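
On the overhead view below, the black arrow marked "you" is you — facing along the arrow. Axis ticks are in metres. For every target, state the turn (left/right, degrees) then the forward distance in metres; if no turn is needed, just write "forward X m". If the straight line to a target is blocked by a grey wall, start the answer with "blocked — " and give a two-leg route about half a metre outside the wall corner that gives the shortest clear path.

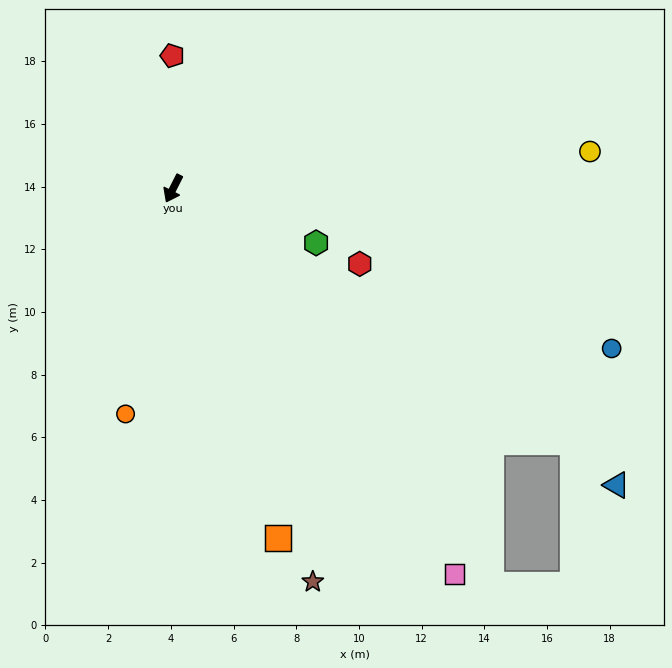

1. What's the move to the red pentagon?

turn right 153°, forward 4.2 m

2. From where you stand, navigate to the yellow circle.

turn left 122°, forward 13.4 m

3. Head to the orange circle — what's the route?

turn left 15°, forward 7.4 m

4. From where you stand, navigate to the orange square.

turn left 44°, forward 11.7 m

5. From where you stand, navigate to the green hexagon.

turn left 96°, forward 4.9 m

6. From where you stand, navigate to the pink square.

turn left 63°, forward 15.2 m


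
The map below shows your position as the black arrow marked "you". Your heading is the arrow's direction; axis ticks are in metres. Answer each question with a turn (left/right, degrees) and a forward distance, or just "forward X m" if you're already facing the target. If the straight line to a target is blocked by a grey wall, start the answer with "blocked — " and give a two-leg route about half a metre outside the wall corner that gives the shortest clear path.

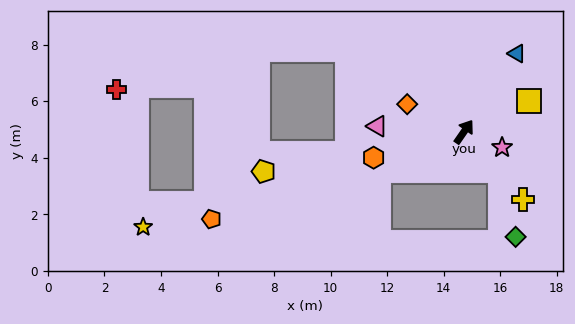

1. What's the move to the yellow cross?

turn right 104°, forward 3.2 m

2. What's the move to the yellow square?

turn right 30°, forward 2.5 m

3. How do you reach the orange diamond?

turn left 99°, forward 2.2 m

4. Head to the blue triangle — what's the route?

forward 3.3 m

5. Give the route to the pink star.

turn right 78°, forward 1.5 m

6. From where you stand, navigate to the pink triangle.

turn left 121°, forward 3.1 m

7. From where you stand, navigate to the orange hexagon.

turn left 141°, forward 3.3 m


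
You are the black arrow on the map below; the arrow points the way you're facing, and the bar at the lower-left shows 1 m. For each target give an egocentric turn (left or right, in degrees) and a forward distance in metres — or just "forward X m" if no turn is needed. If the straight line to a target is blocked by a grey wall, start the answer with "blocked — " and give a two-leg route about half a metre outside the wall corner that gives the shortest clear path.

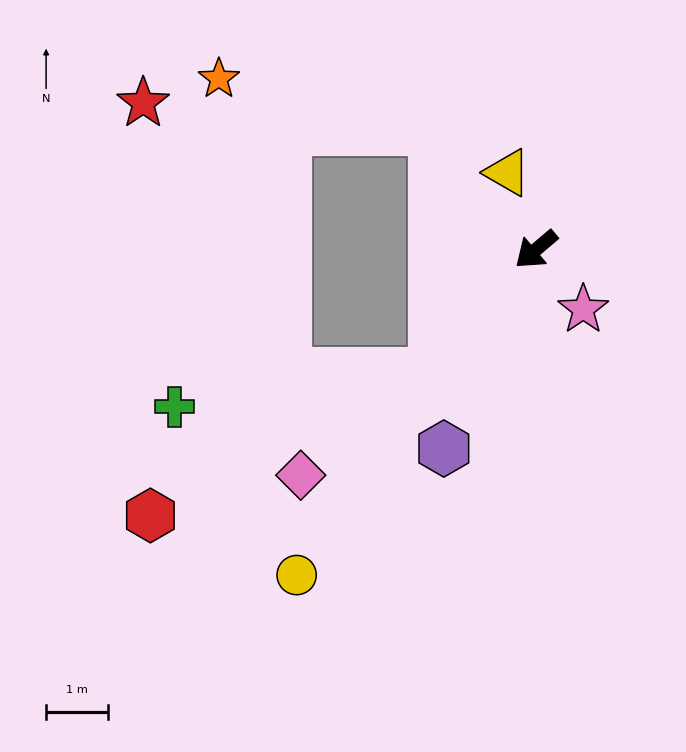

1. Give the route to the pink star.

turn left 88°, forward 1.2 m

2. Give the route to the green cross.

blocked — turn left 10°, forward 2.6 m, then turn right 43°, forward 4.2 m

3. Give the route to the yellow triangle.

turn right 110°, forward 1.3 m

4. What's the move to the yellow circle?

turn left 13°, forward 6.5 m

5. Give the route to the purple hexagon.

turn left 25°, forward 3.6 m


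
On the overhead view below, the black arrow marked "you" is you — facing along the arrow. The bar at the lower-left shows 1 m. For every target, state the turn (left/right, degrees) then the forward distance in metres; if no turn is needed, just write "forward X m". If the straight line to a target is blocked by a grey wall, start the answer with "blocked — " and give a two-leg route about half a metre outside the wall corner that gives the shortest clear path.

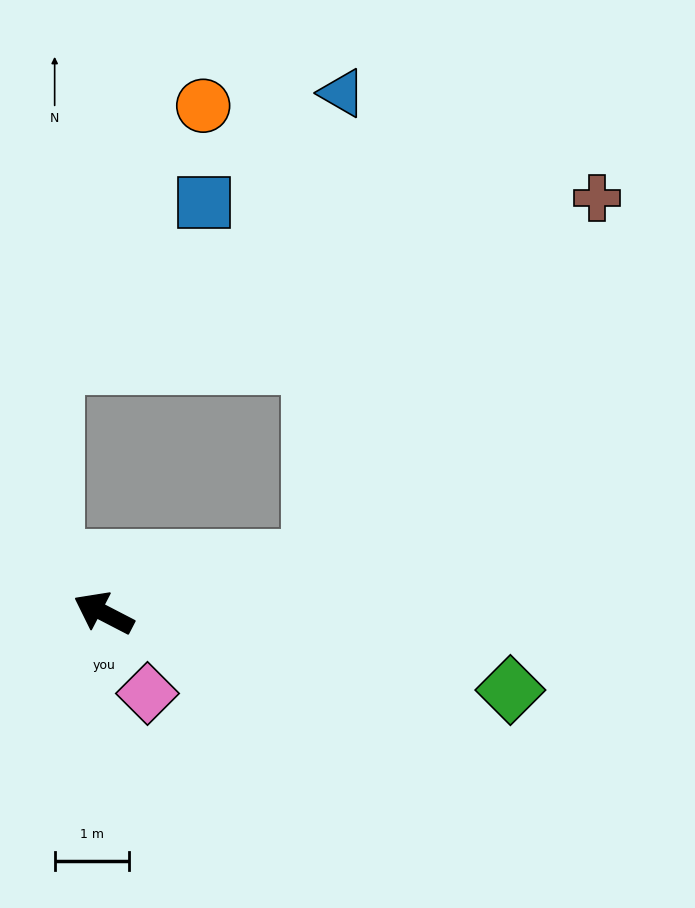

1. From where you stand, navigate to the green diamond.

turn right 163°, forward 5.6 m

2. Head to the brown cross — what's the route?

blocked — turn right 139°, forward 2.9 m, then turn left 38°, forward 6.2 m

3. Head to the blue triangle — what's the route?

blocked — turn right 139°, forward 2.9 m, then turn left 73°, forward 6.3 m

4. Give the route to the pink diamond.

turn left 146°, forward 1.2 m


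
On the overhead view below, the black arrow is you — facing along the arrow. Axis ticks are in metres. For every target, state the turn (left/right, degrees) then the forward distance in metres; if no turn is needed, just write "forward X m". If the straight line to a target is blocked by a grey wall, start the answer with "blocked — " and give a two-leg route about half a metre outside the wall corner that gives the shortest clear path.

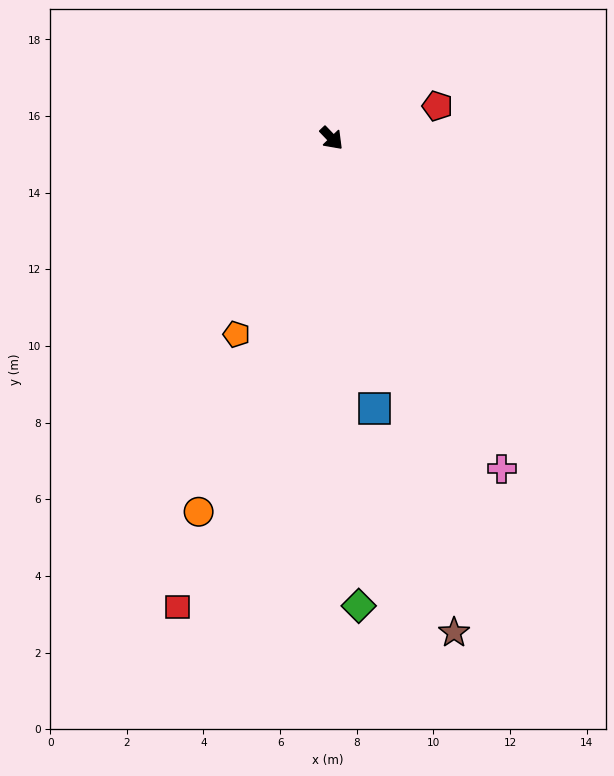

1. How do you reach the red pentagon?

turn left 63°, forward 2.9 m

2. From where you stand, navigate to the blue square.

turn right 35°, forward 7.1 m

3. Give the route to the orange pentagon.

turn right 70°, forward 5.7 m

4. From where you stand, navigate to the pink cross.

turn right 17°, forward 9.7 m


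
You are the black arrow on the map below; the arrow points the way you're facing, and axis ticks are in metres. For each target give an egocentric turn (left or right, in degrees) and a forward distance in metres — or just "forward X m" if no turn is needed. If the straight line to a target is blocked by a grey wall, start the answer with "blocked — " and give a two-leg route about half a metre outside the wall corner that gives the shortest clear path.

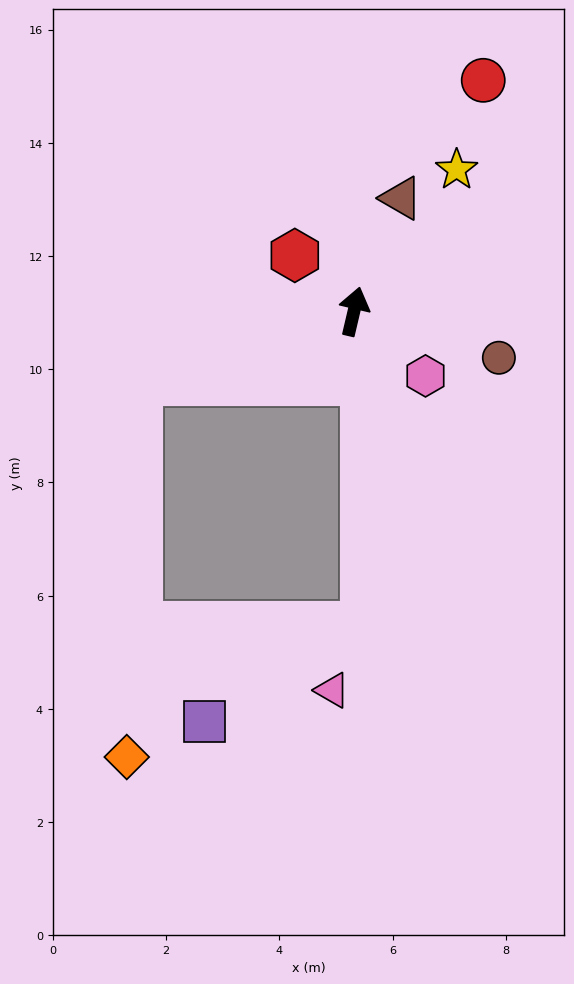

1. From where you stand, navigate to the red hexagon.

turn left 60°, forward 1.4 m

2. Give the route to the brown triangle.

turn right 9°, forward 2.2 m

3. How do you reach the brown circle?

turn right 95°, forward 2.7 m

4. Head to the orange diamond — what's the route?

blocked — turn left 121°, forward 4.0 m, then turn left 70°, forward 6.6 m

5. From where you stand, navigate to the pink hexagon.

turn right 119°, forward 1.7 m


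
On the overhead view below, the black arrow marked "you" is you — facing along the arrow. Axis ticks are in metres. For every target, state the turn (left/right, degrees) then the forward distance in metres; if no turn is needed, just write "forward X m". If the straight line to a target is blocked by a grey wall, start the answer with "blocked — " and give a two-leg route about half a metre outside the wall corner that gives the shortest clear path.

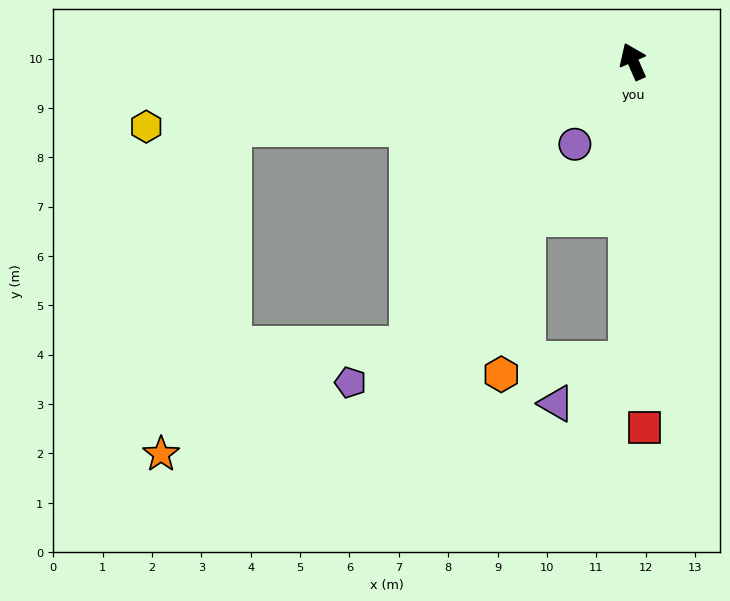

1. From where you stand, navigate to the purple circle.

turn left 121°, forward 2.1 m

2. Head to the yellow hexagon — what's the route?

turn left 74°, forward 9.9 m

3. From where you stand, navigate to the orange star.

blocked — turn left 75°, forward 8.3 m, then turn left 69°, forward 6.8 m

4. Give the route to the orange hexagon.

blocked — turn left 156°, forward 6.1 m, then turn right 84°, forward 2.6 m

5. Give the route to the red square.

turn left 158°, forward 7.4 m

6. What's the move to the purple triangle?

blocked — turn left 156°, forward 6.1 m, then turn right 61°, forward 1.7 m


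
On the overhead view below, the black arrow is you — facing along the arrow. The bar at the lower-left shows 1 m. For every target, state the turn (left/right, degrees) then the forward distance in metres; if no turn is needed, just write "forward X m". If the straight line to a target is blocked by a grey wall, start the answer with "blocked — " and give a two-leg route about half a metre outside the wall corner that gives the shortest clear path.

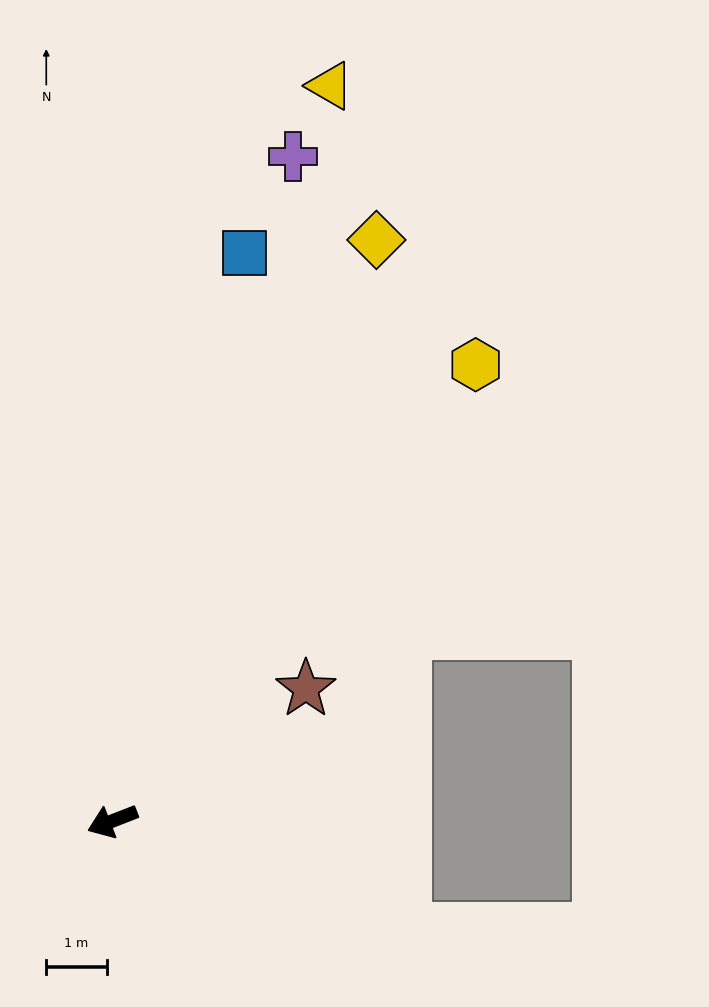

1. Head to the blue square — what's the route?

turn right 124°, forward 9.7 m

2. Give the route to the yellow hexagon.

turn right 150°, forward 9.7 m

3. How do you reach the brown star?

turn right 167°, forward 3.9 m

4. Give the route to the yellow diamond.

turn right 136°, forward 10.6 m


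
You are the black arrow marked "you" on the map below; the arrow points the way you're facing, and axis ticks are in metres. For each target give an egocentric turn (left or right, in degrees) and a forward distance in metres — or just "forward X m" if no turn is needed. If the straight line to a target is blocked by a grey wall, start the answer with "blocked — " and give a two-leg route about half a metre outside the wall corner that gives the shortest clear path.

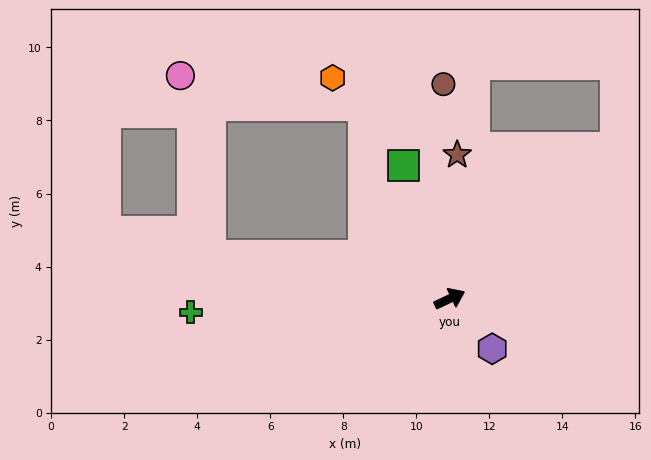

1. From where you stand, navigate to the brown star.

turn left 62°, forward 3.9 m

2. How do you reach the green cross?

turn left 158°, forward 7.1 m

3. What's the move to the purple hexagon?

turn right 75°, forward 1.8 m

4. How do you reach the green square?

turn left 84°, forward 3.9 m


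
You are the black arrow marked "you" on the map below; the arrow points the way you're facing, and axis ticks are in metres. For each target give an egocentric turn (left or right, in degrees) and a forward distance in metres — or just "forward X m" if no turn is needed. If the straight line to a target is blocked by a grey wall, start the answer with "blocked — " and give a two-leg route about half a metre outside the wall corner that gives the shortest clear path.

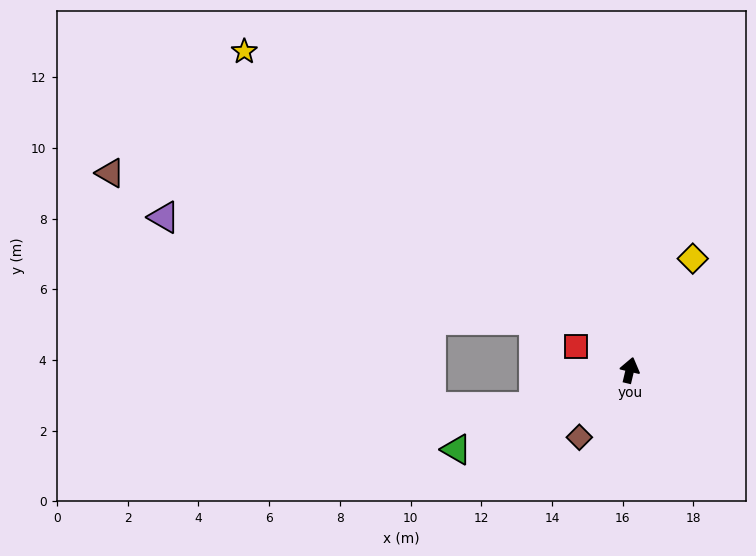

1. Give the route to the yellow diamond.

turn right 16°, forward 3.6 m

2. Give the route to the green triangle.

turn left 128°, forward 5.4 m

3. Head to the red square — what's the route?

turn left 79°, forward 1.7 m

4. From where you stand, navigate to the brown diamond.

turn left 156°, forward 2.4 m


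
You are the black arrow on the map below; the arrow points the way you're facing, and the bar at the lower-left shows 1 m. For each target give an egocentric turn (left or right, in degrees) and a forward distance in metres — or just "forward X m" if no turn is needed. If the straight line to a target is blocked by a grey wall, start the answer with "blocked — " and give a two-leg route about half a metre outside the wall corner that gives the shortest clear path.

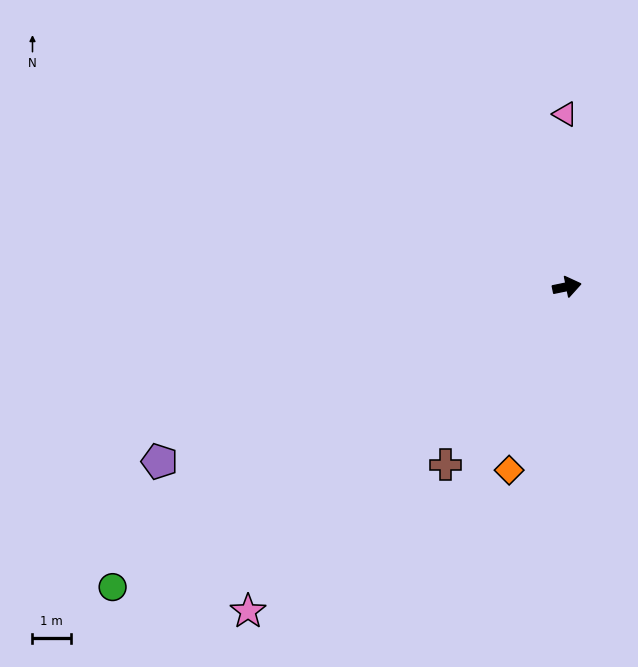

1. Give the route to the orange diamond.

turn right 119°, forward 5.0 m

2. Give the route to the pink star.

turn right 146°, forward 11.8 m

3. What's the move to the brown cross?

turn right 136°, forward 5.6 m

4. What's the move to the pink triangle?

turn left 79°, forward 4.5 m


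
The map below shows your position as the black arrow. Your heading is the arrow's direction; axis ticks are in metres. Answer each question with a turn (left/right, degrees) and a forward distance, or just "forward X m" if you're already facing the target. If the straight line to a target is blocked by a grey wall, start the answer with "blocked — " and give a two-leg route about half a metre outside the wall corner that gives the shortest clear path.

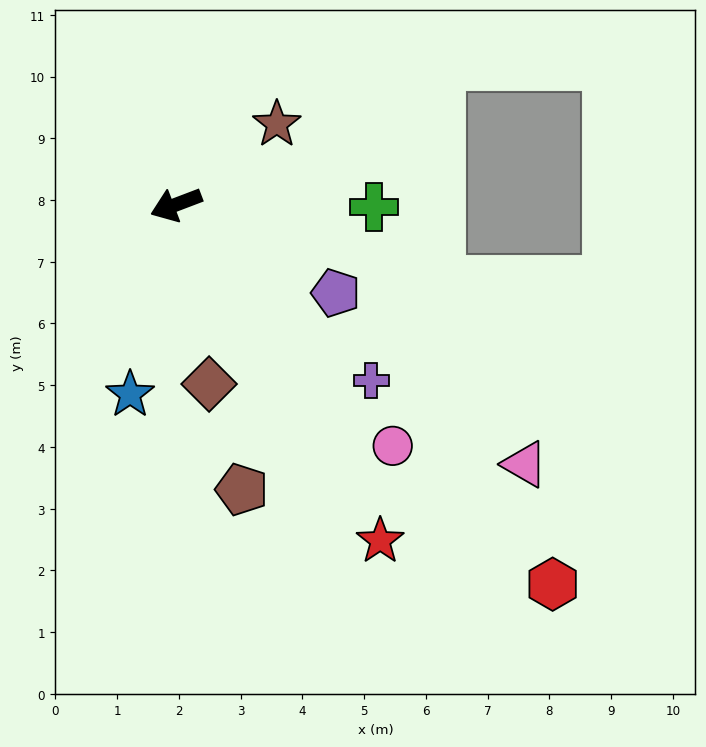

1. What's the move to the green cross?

turn left 158°, forward 3.2 m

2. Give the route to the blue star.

turn left 56°, forward 3.2 m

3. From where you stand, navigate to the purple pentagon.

turn left 130°, forward 3.0 m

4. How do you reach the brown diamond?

turn left 80°, forward 3.0 m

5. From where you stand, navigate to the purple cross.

turn left 117°, forward 4.3 m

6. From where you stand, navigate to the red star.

turn left 100°, forward 6.4 m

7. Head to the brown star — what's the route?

turn right 162°, forward 2.1 m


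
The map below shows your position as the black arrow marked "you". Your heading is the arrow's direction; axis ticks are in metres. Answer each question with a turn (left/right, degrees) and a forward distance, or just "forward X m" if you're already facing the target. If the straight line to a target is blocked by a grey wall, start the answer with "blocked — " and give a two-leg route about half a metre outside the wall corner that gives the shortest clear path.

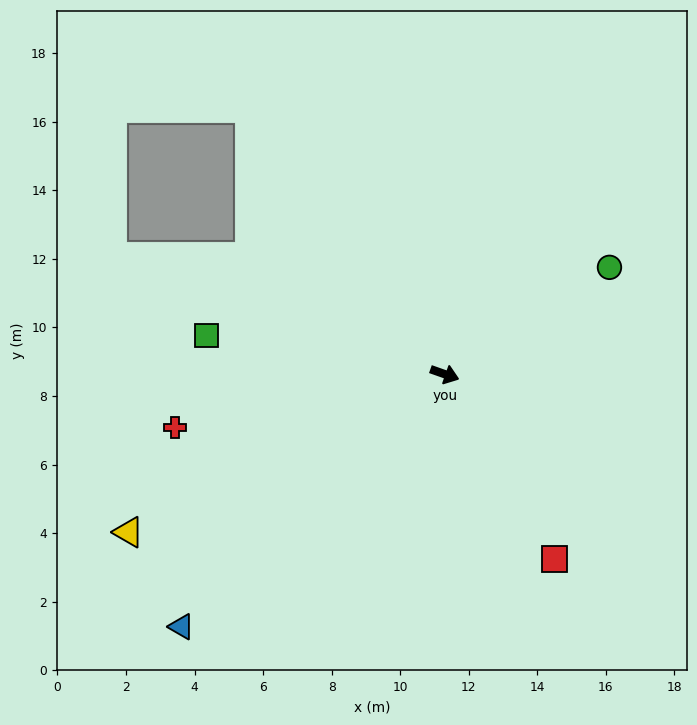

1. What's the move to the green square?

turn right 170°, forward 7.0 m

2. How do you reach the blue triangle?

turn right 117°, forward 10.6 m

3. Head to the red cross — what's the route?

turn right 149°, forward 8.0 m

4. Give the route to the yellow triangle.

turn right 134°, forward 10.3 m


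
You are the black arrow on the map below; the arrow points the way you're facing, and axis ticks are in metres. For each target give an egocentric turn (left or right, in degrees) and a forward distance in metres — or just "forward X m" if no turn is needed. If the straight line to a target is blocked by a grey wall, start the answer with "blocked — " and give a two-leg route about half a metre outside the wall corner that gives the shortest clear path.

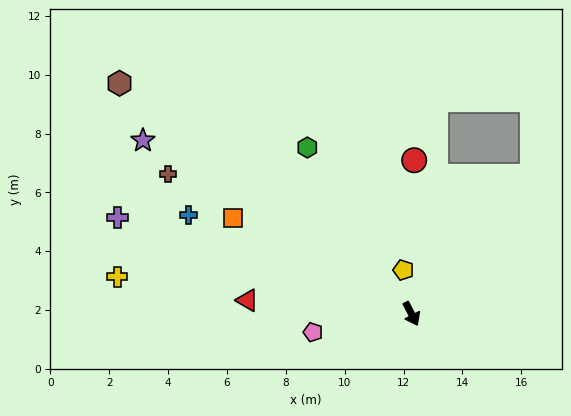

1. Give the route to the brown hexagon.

turn right 156°, forward 12.6 m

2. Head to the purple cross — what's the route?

turn right 136°, forward 10.5 m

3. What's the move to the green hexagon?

turn right 175°, forward 6.7 m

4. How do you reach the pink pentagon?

turn right 107°, forward 3.4 m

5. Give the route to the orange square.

turn right 146°, forward 6.9 m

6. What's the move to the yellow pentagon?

turn left 163°, forward 1.5 m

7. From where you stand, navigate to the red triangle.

turn right 122°, forward 5.6 m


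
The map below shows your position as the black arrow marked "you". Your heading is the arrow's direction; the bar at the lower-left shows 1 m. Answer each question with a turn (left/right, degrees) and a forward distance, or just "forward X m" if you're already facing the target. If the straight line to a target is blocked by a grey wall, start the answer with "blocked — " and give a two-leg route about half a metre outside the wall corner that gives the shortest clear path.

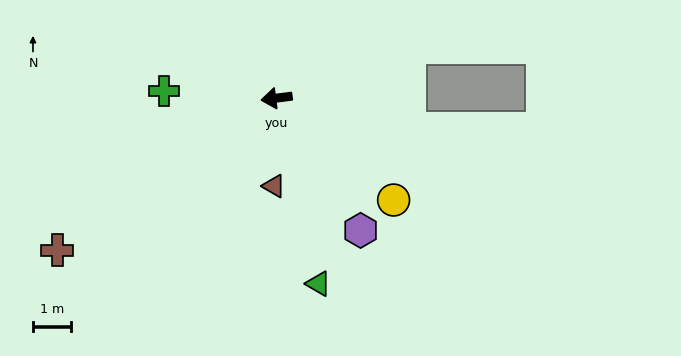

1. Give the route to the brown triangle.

turn left 81°, forward 2.3 m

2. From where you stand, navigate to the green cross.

turn right 11°, forward 3.0 m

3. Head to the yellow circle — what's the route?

turn left 132°, forward 4.1 m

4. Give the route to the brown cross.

turn left 28°, forward 7.0 m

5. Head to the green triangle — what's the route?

turn left 95°, forward 5.0 m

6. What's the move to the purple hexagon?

turn left 115°, forward 4.1 m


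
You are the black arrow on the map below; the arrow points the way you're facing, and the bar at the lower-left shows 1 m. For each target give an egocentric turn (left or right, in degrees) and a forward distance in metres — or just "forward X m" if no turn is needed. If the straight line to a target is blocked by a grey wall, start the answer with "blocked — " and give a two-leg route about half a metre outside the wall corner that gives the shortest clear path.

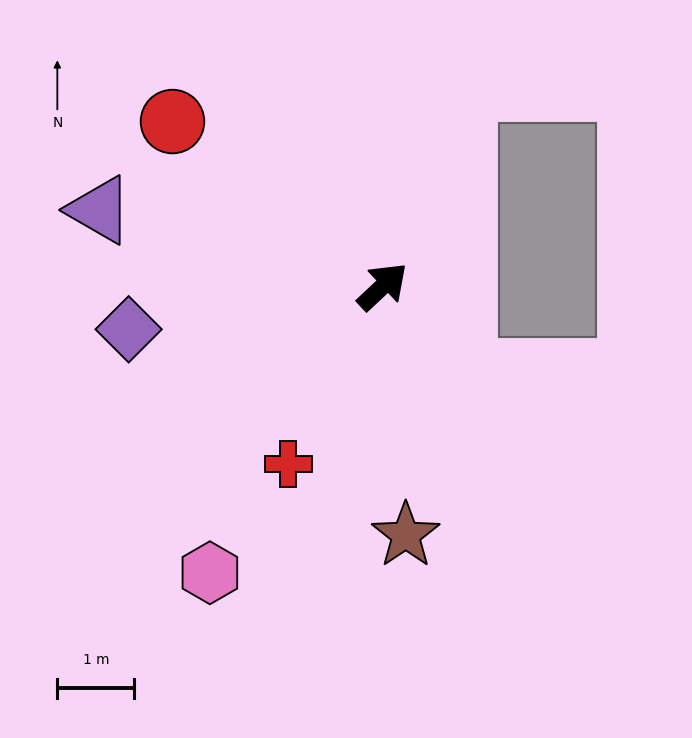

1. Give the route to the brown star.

turn right 128°, forward 3.2 m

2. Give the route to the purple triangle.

turn left 122°, forward 3.8 m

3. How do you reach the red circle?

turn left 99°, forward 3.5 m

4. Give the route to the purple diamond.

turn left 146°, forward 3.3 m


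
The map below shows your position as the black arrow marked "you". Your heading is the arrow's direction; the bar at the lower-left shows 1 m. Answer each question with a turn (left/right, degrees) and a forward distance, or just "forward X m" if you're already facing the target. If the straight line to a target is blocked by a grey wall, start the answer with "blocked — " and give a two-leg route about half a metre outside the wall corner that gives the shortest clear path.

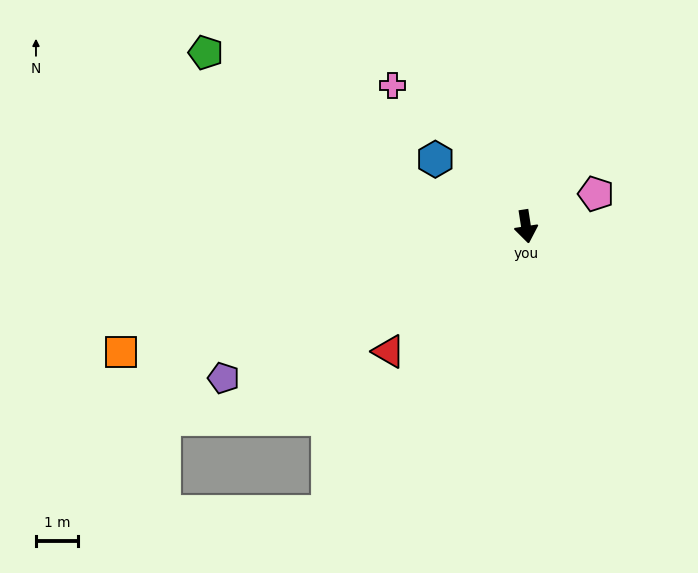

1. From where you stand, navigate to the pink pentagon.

turn left 106°, forward 1.9 m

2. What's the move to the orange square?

turn right 82°, forward 10.2 m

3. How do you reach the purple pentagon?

turn right 72°, forward 8.1 m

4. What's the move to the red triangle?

turn right 56°, forward 4.5 m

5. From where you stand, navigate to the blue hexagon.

turn right 135°, forward 2.7 m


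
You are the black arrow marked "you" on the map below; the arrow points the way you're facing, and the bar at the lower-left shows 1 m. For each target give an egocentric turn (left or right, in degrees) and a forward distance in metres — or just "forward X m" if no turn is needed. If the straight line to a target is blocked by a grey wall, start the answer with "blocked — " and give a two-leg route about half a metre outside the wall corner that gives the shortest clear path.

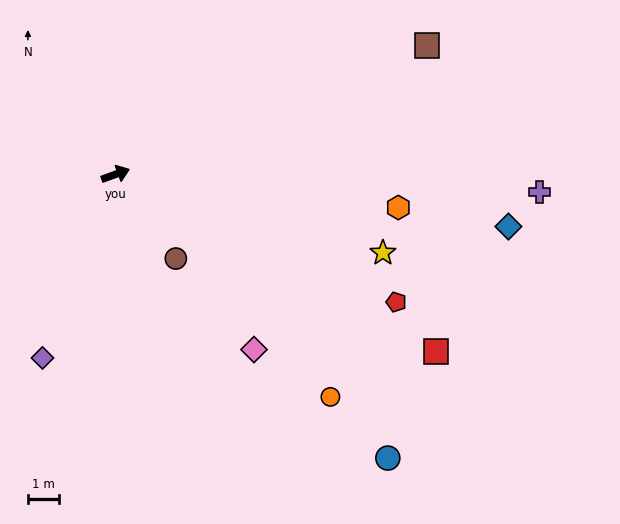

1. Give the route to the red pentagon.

turn right 44°, forward 10.0 m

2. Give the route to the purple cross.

turn right 22°, forward 13.8 m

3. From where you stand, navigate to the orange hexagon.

turn right 27°, forward 9.3 m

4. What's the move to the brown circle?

turn right 74°, forward 3.4 m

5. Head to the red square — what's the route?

turn right 49°, forward 11.9 m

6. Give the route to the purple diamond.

turn right 132°, forward 6.4 m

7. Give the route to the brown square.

turn left 3°, forward 11.0 m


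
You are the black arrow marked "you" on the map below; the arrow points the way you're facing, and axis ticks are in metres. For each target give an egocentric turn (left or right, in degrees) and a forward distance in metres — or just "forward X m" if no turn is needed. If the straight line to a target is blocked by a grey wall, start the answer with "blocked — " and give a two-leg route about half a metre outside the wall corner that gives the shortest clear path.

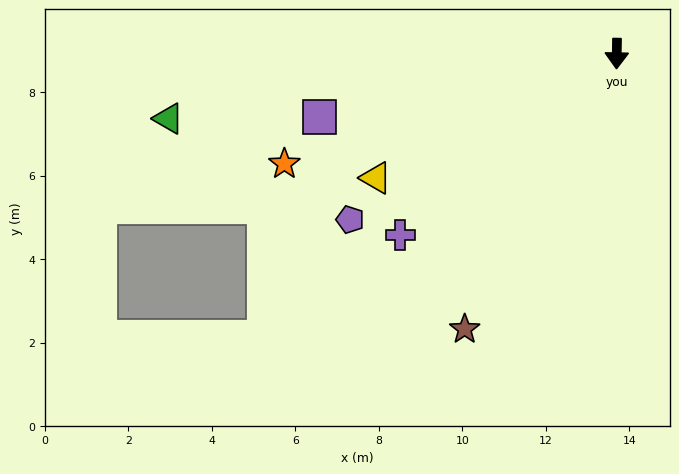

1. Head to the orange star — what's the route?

turn right 71°, forward 8.4 m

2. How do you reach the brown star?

turn right 28°, forward 7.5 m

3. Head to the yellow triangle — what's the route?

turn right 62°, forward 6.5 m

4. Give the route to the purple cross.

turn right 49°, forward 6.8 m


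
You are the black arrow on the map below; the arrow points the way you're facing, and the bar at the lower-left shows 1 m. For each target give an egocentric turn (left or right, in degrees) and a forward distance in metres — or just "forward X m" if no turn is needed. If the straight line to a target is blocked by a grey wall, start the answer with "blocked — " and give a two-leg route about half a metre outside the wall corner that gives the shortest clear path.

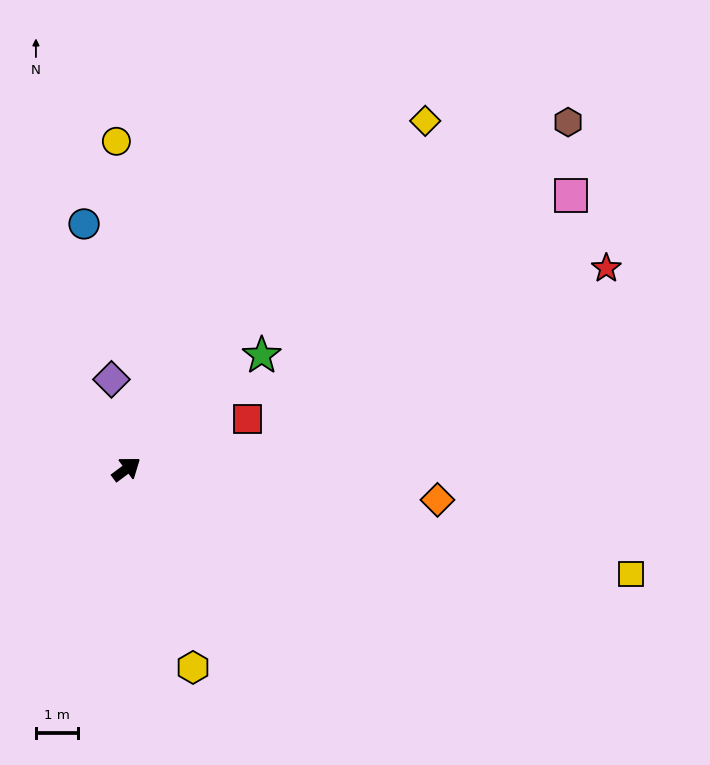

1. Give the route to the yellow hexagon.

turn right 108°, forward 5.0 m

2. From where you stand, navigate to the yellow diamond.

turn left 13°, forward 10.9 m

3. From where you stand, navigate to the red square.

turn right 14°, forward 3.1 m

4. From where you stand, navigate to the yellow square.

turn right 49°, forward 12.3 m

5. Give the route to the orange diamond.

turn right 42°, forward 7.4 m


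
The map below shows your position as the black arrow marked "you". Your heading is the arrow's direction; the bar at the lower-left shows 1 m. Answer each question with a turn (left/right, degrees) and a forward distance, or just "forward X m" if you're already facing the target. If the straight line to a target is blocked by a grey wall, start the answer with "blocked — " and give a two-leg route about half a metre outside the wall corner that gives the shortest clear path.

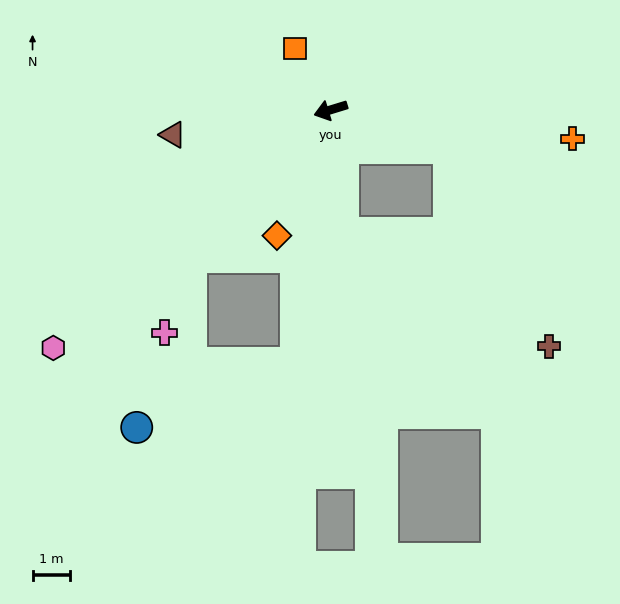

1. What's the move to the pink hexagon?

turn left 24°, forward 9.8 m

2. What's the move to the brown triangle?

turn right 8°, forward 4.3 m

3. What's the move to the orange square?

turn right 77°, forward 1.9 m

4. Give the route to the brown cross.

blocked — turn left 145°, forward 3.3 m, then turn right 45°, forward 6.0 m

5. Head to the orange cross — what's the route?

turn left 156°, forward 6.5 m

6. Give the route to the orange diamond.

turn left 50°, forward 3.7 m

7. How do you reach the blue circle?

blocked — turn left 65°, forward 6.8 m, then turn right 60°, forward 4.6 m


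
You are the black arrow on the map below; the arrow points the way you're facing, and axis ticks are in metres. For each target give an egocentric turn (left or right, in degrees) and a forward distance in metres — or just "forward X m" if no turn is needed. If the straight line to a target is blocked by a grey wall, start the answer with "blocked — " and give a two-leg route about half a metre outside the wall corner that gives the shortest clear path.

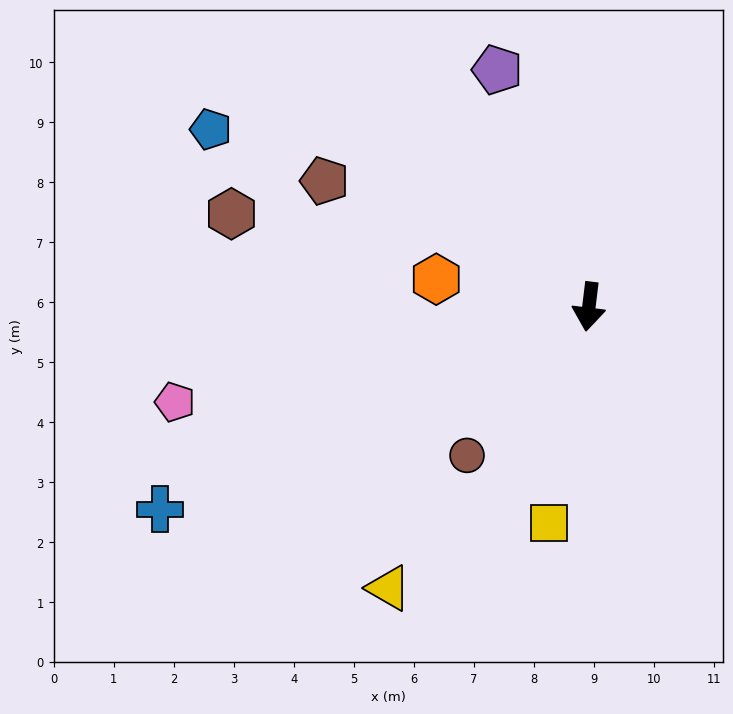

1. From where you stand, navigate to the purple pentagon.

turn right 152°, forward 4.2 m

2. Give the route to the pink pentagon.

turn right 70°, forward 7.1 m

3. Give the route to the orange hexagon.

turn right 93°, forward 2.6 m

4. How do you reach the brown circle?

turn right 32°, forward 3.2 m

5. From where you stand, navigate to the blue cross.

turn right 58°, forward 7.9 m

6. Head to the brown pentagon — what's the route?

turn right 109°, forward 4.9 m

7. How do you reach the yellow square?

turn right 3°, forward 3.7 m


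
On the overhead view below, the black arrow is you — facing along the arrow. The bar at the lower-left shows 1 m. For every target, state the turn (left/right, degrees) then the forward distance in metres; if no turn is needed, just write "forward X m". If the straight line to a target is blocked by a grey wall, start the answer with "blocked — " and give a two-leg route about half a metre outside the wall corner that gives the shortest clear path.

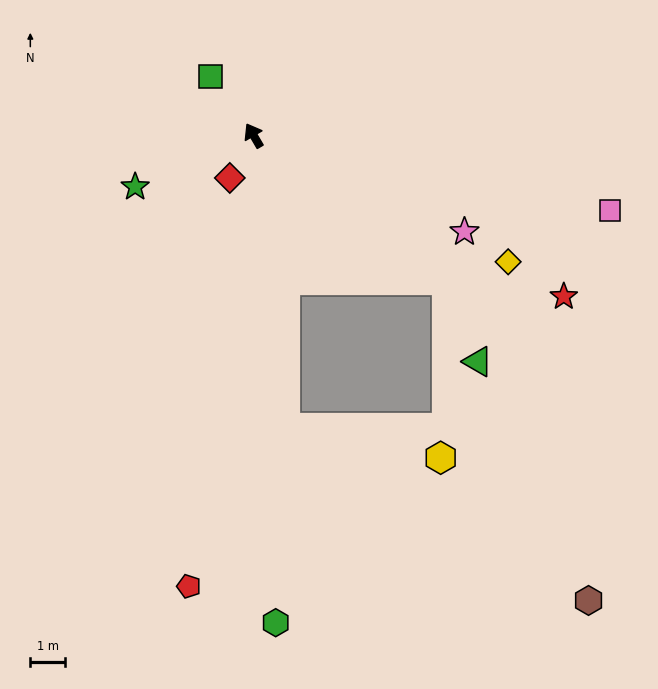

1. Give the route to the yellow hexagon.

blocked — turn left 156°, forward 8.4 m, then turn left 73°, forward 4.5 m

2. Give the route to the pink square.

turn right 132°, forward 10.4 m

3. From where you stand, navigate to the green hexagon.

turn left 152°, forward 13.9 m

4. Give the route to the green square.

turn left 6°, forward 2.1 m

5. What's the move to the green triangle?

blocked — turn right 157°, forward 6.9 m, then turn right 32°, forward 2.5 m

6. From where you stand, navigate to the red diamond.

turn left 120°, forward 1.4 m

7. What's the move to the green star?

turn left 83°, forward 3.7 m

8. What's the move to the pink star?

turn right 145°, forward 6.6 m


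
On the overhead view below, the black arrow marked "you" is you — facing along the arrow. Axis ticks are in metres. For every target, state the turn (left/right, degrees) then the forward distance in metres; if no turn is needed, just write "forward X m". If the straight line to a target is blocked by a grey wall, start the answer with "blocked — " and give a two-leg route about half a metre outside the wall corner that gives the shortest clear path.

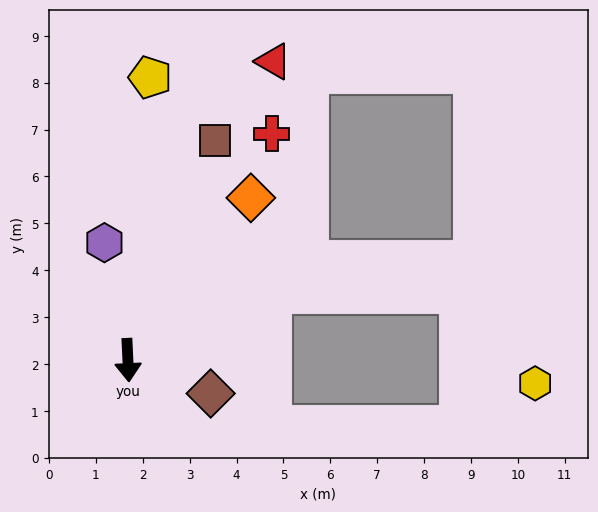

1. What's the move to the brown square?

turn left 156°, forward 5.0 m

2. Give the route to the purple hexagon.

turn right 171°, forward 2.6 m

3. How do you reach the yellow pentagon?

turn left 173°, forward 6.1 m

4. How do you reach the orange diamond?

turn left 140°, forward 4.3 m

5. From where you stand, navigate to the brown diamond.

turn left 65°, forward 1.9 m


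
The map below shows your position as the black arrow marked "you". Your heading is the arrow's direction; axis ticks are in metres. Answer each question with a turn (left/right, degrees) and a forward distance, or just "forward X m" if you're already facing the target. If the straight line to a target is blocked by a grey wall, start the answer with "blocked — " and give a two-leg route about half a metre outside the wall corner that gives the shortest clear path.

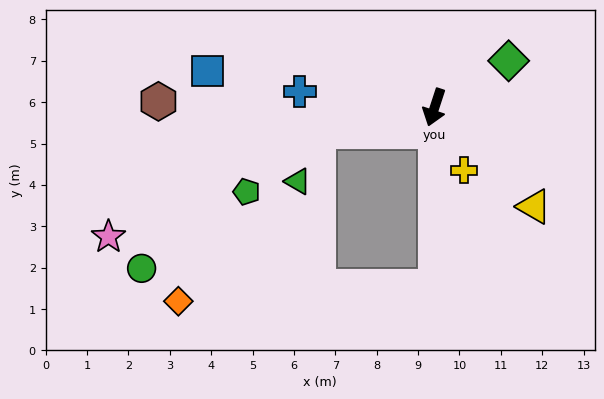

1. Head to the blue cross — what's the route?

turn right 79°, forward 3.3 m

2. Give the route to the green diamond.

turn left 140°, forward 2.1 m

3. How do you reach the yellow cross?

turn left 43°, forward 1.7 m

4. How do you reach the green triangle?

blocked — turn right 60°, forward 2.9 m, then turn left 56°, forward 1.3 m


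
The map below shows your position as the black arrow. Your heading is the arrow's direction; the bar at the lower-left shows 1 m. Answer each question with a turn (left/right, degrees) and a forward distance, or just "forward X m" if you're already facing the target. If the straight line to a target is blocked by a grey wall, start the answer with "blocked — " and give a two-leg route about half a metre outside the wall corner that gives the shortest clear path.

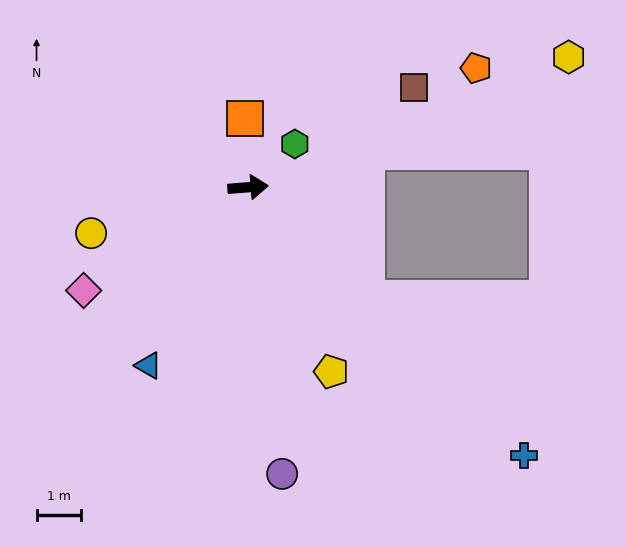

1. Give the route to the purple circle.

turn right 88°, forward 6.5 m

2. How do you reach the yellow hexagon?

turn left 18°, forward 7.8 m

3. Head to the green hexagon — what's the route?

turn left 38°, forward 1.4 m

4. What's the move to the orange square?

turn left 88°, forward 1.6 m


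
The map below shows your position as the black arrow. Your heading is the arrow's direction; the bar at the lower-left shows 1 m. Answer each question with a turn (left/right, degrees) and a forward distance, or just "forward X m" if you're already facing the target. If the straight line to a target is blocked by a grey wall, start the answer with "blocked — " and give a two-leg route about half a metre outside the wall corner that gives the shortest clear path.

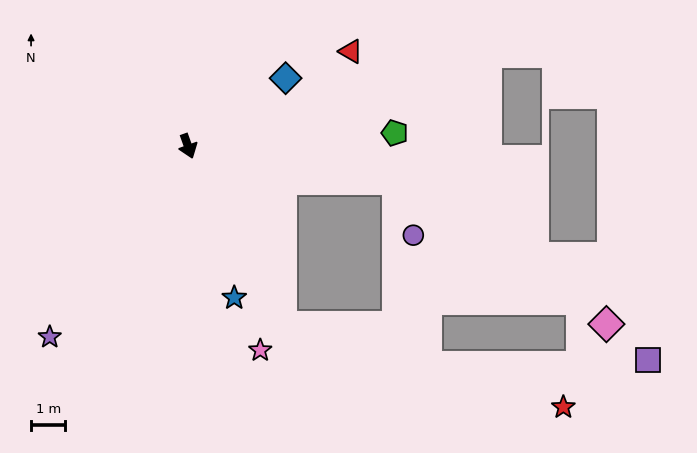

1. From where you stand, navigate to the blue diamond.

turn left 105°, forward 3.5 m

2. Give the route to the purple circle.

blocked — turn left 61°, forward 6.2 m, then turn right 64°, forward 1.7 m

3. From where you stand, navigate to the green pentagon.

turn left 74°, forward 6.0 m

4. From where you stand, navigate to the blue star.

turn right 3°, forward 4.6 m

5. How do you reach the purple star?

turn right 56°, forward 6.8 m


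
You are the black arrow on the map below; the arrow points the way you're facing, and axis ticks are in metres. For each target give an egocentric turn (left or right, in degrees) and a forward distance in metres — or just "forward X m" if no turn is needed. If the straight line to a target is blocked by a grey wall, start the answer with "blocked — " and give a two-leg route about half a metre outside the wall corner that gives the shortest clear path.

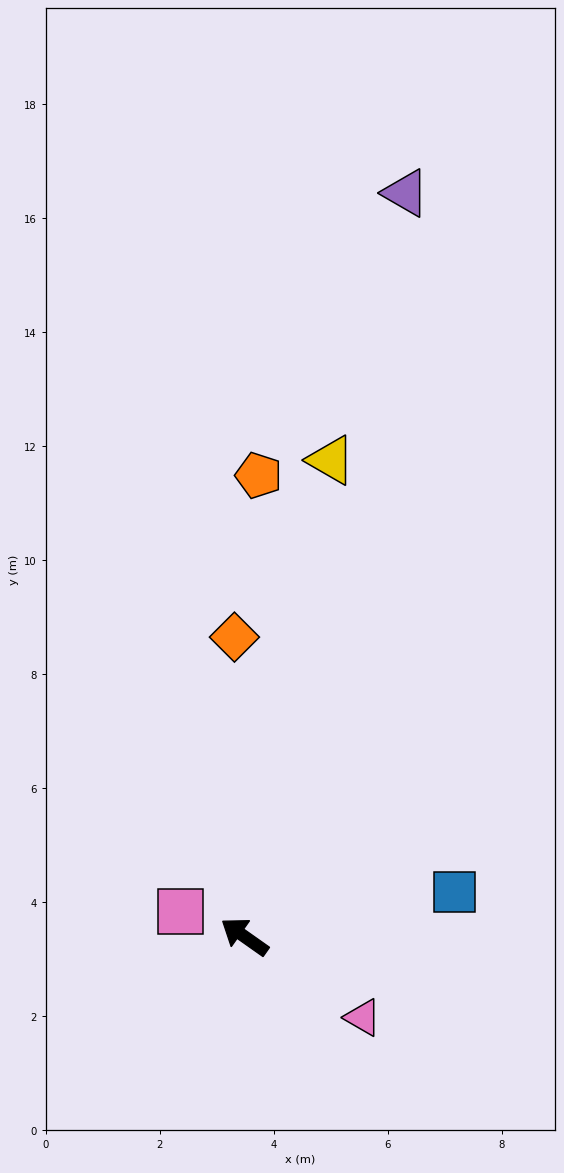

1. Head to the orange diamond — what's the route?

turn right 53°, forward 5.3 m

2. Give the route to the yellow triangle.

turn right 65°, forward 8.5 m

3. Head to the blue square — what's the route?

turn right 133°, forward 3.8 m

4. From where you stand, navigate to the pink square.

turn left 14°, forward 1.2 m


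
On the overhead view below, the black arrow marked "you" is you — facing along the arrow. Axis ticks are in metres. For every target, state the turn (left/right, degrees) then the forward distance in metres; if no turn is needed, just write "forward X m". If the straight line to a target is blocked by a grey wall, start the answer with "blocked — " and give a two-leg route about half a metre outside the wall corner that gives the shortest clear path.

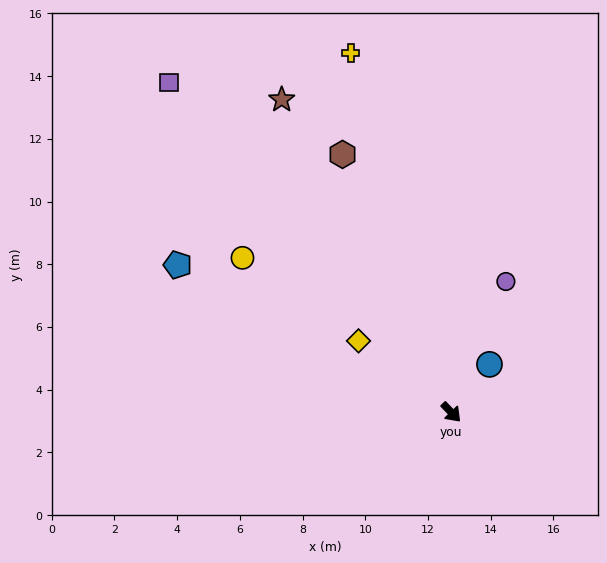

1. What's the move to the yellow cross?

turn left 152°, forward 11.9 m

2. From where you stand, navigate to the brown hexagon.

turn left 159°, forward 8.9 m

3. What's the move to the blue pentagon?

turn right 162°, forward 9.9 m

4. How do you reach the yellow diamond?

turn right 171°, forward 3.7 m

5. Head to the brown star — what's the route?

turn left 165°, forward 11.3 m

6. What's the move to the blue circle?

turn left 98°, forward 2.0 m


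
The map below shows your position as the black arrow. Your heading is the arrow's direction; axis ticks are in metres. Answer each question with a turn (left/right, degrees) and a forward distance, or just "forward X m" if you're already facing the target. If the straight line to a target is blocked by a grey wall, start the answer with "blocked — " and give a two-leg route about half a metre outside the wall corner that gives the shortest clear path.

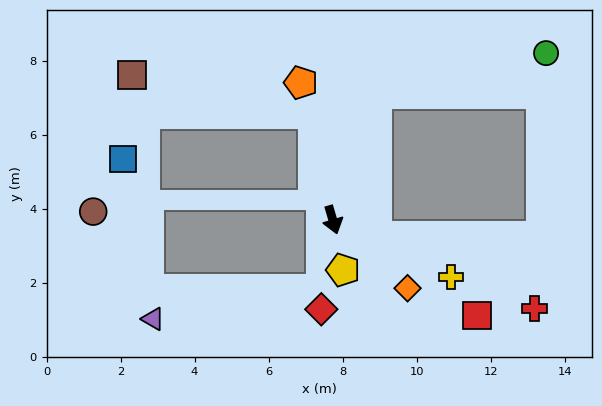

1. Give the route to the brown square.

blocked — turn left 174°, forward 2.9 m, then turn left 68°, forward 5.0 m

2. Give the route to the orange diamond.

turn left 31°, forward 2.7 m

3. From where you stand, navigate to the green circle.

blocked — turn left 145°, forward 3.6 m, then turn right 58°, forward 4.7 m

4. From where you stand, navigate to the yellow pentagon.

turn right 5°, forward 1.4 m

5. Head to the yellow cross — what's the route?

turn left 48°, forward 3.6 m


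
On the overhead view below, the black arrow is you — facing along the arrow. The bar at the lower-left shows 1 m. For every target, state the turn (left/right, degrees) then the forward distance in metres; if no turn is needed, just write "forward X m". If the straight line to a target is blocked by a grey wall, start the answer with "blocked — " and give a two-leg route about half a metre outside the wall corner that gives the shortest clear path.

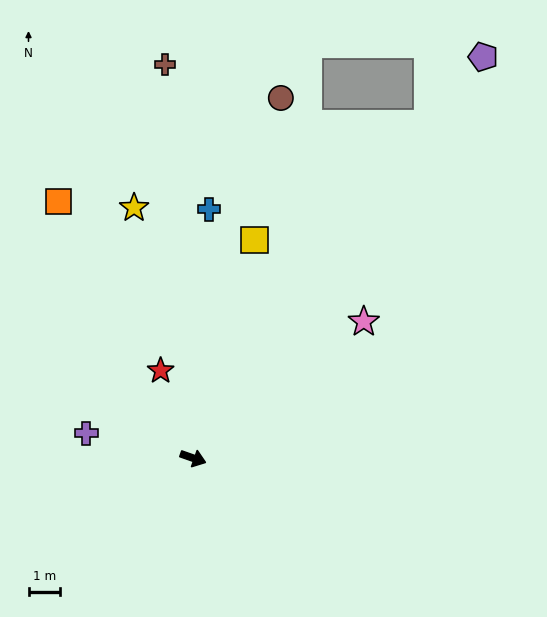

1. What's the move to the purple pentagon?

turn left 73°, forward 15.7 m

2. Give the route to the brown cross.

turn left 113°, forward 12.5 m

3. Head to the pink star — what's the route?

turn left 58°, forward 6.9 m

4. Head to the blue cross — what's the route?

turn left 106°, forward 7.9 m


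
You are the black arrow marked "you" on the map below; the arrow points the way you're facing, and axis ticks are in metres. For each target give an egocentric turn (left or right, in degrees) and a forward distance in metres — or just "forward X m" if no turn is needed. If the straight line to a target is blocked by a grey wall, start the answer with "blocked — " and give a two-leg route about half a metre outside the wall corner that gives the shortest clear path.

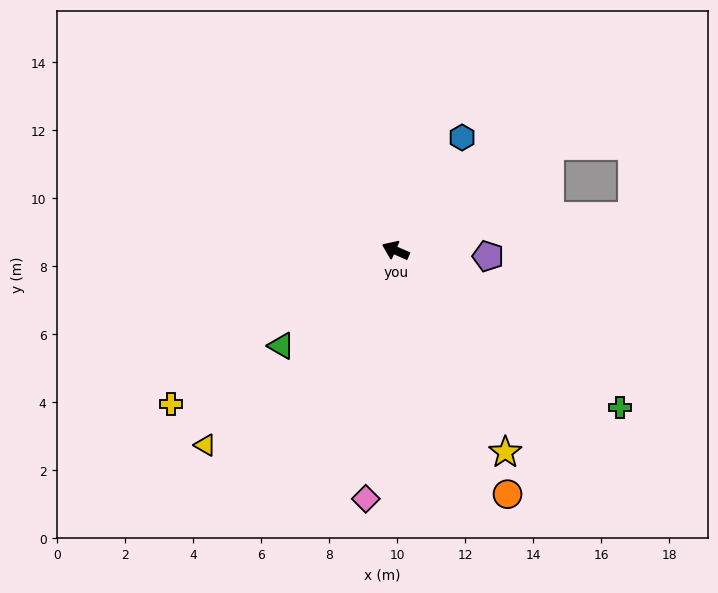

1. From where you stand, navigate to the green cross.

turn left 169°, forward 8.1 m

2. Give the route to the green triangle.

turn left 64°, forward 4.4 m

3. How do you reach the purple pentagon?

turn right 160°, forward 2.7 m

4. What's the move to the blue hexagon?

turn right 97°, forward 3.9 m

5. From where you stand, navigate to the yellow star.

turn left 142°, forward 6.8 m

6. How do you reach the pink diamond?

turn left 107°, forward 7.4 m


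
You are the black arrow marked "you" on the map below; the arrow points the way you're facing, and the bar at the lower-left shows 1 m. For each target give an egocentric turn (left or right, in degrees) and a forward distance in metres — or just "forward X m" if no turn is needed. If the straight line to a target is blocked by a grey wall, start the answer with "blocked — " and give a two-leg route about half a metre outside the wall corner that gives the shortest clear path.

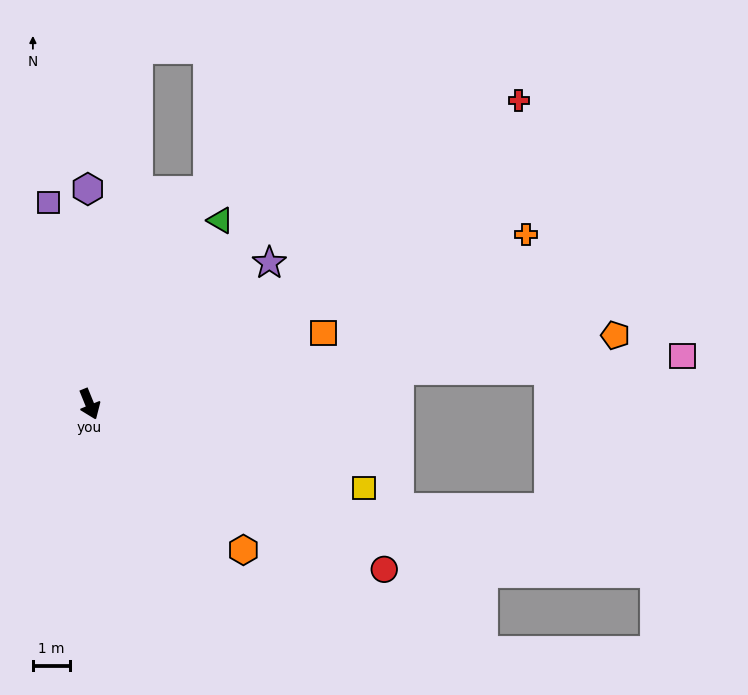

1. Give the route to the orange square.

turn left 85°, forward 6.7 m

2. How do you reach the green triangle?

turn left 122°, forward 6.1 m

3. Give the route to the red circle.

turn left 39°, forward 9.2 m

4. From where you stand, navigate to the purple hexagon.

turn left 158°, forward 5.9 m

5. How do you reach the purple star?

turn left 106°, forward 6.2 m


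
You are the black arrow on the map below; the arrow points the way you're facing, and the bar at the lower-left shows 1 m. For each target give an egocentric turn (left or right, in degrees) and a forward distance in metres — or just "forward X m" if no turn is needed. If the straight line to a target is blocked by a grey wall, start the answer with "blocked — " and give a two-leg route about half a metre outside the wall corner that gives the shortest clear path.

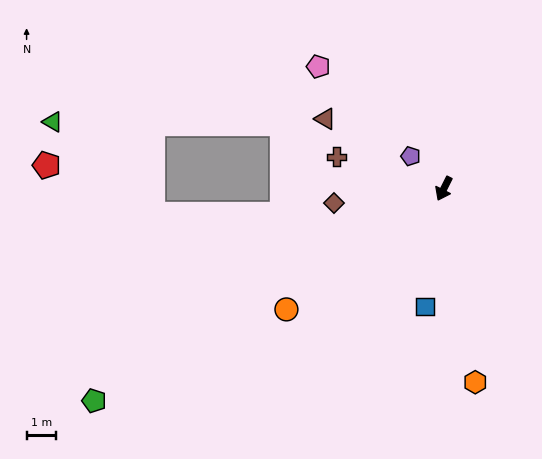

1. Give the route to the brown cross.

turn right 80°, forward 3.8 m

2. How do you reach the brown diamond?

turn right 56°, forward 3.7 m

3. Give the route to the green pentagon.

turn right 32°, forward 13.8 m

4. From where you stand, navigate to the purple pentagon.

turn right 108°, forward 1.6 m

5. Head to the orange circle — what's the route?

turn right 26°, forward 6.7 m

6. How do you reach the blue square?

turn left 17°, forward 4.0 m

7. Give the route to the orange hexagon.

turn left 36°, forward 6.6 m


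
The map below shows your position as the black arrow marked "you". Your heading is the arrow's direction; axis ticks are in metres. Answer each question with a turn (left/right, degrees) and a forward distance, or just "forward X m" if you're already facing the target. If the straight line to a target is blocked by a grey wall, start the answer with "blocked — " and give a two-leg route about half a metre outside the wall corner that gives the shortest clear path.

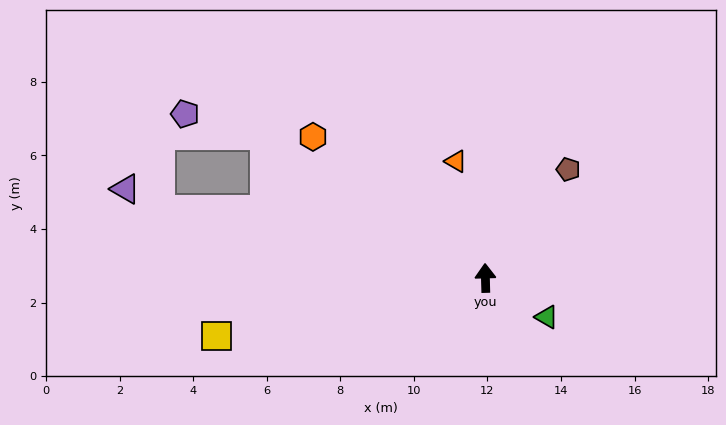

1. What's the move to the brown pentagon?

turn right 39°, forward 3.7 m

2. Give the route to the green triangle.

turn right 124°, forward 2.0 m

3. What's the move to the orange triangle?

turn left 13°, forward 3.3 m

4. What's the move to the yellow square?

turn left 101°, forward 7.5 m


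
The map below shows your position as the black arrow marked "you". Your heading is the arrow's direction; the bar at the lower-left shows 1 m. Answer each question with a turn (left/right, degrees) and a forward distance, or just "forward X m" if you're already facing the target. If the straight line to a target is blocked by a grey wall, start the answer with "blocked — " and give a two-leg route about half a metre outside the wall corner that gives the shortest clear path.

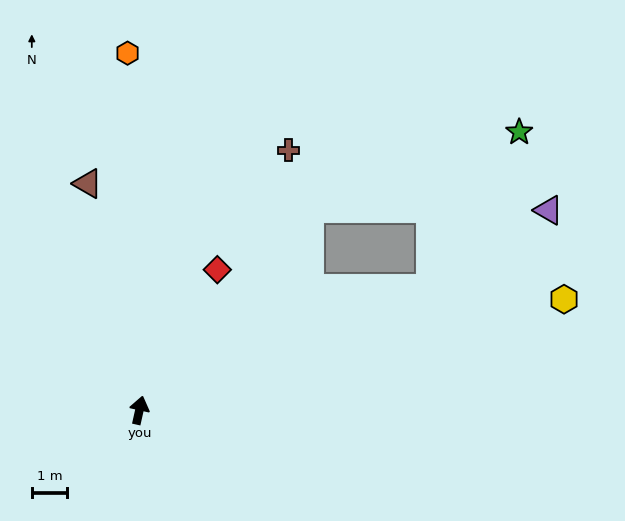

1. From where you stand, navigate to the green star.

blocked — turn right 27°, forward 7.5 m, then turn right 31°, forward 6.3 m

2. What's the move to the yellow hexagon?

turn right 63°, forward 12.4 m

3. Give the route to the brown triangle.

turn left 25°, forward 6.6 m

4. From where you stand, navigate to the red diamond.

turn right 16°, forward 4.6 m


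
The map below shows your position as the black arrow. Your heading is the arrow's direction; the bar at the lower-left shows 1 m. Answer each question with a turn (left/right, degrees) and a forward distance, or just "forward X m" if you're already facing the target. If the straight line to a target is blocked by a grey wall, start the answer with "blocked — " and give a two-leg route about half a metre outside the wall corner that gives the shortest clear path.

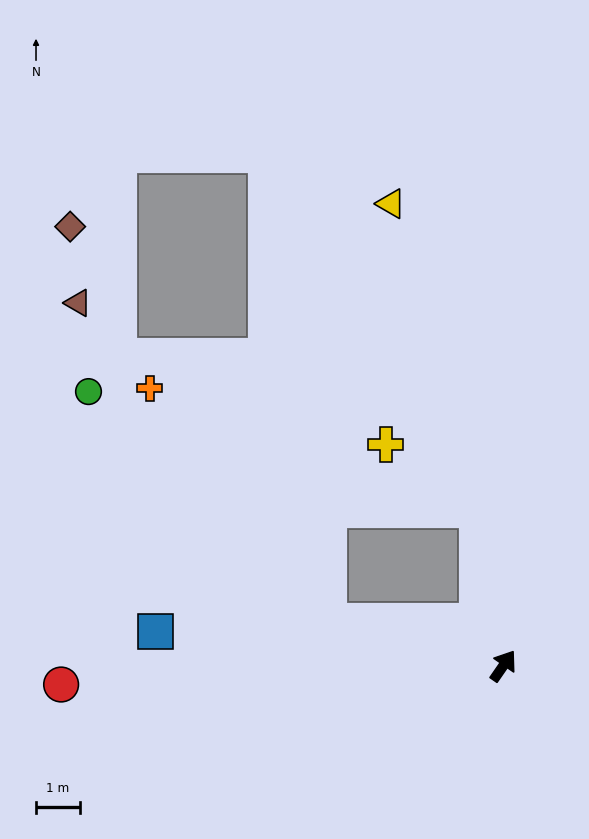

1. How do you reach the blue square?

turn left 119°, forward 7.9 m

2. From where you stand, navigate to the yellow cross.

blocked — turn left 44°, forward 3.6 m, then turn left 46°, forward 2.5 m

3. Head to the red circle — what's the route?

turn left 127°, forward 10.0 m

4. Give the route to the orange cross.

blocked — turn left 111°, forward 4.1 m, then turn right 39°, forward 6.7 m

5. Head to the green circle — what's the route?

blocked — turn left 111°, forward 4.1 m, then turn right 30°, forward 7.6 m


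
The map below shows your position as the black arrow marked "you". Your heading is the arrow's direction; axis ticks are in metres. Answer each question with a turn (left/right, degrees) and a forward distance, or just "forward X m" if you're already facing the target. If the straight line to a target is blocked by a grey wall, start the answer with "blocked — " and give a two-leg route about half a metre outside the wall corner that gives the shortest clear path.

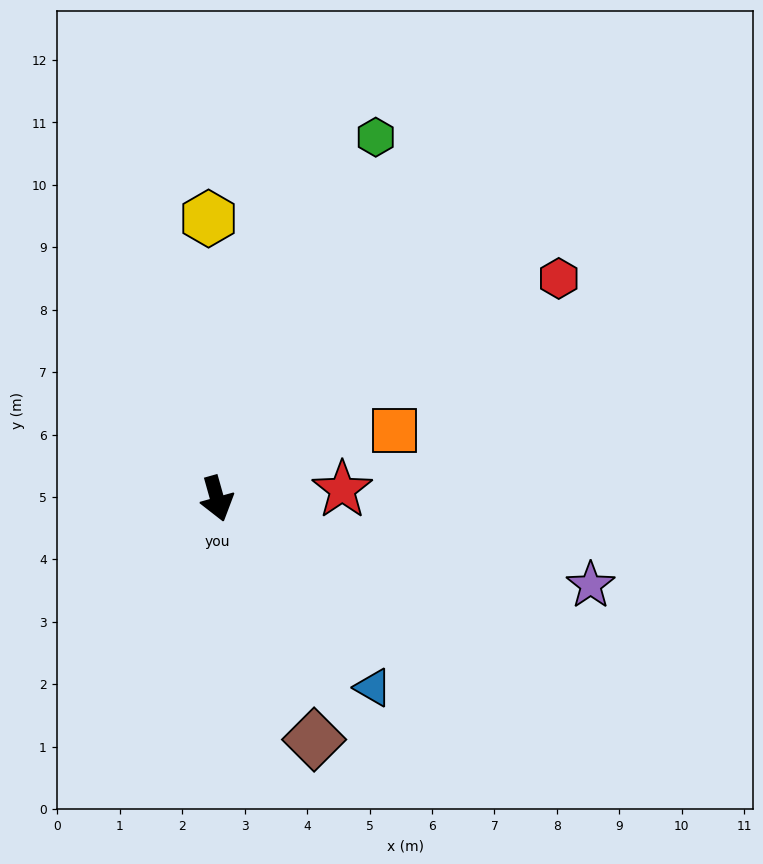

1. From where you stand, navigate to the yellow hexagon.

turn left 166°, forward 4.5 m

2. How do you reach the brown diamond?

turn left 6°, forward 4.2 m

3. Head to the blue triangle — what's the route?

turn left 24°, forward 3.9 m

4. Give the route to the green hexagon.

turn left 141°, forward 6.3 m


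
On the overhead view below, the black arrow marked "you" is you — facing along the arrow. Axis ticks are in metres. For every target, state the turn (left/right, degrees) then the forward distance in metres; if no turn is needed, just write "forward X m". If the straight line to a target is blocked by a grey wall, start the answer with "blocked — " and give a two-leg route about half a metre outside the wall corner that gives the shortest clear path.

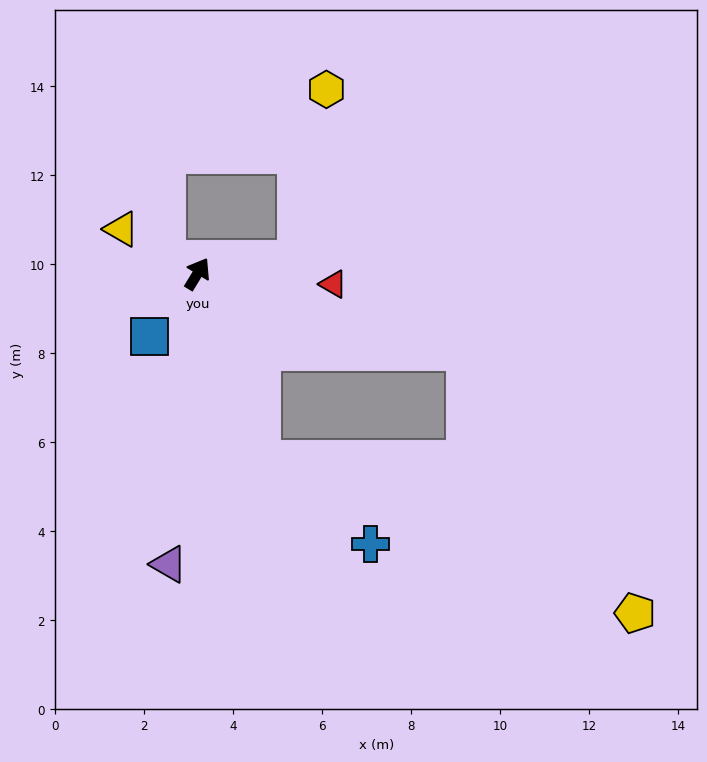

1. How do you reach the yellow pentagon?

blocked — turn right 75°, forward 6.3 m, then turn right 41°, forward 7.0 m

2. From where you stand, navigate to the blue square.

turn left 174°, forward 1.8 m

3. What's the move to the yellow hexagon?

blocked — turn right 50°, forward 2.2 m, then turn left 71°, forward 3.9 m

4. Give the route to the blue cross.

blocked — turn right 129°, forward 4.4 m, then turn left 32°, forward 3.1 m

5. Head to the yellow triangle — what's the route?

turn left 91°, forward 2.0 m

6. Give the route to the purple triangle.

turn right 154°, forward 6.6 m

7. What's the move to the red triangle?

turn right 63°, forward 3.1 m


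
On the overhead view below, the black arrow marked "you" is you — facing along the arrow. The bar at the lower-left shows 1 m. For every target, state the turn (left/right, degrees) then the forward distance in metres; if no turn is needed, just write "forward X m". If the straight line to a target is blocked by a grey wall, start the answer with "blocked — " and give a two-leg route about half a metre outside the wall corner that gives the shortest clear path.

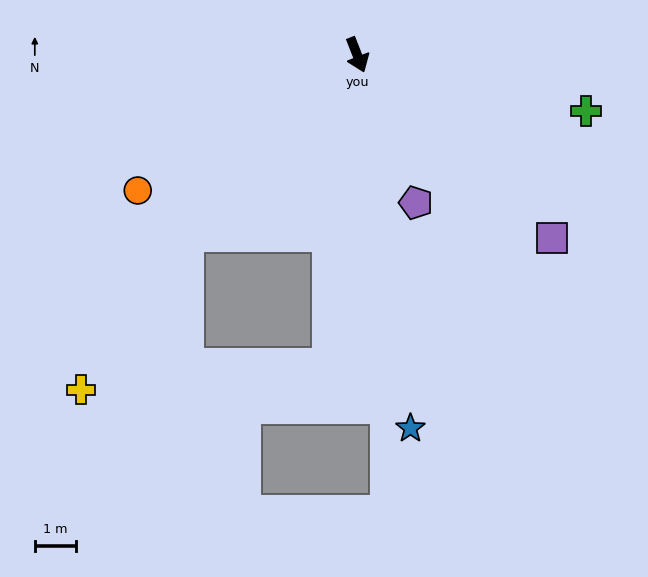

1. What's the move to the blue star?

turn right 13°, forward 9.2 m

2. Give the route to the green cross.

turn left 55°, forward 5.7 m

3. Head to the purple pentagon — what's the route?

forward 3.9 m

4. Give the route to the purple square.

turn left 25°, forward 6.5 m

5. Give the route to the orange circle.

turn right 80°, forward 6.3 m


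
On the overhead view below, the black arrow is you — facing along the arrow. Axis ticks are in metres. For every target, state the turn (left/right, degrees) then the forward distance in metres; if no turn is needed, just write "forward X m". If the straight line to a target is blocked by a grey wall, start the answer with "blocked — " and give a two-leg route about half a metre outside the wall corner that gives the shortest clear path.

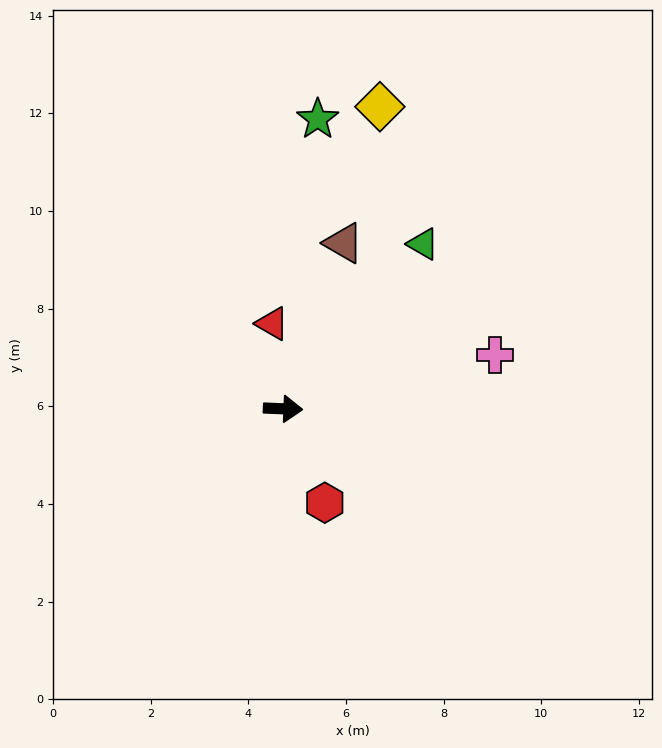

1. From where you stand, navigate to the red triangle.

turn left 100°, forward 1.8 m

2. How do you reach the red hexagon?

turn right 64°, forward 2.1 m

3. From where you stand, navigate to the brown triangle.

turn left 72°, forward 3.6 m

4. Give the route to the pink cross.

turn left 17°, forward 4.5 m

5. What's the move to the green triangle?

turn left 52°, forward 4.4 m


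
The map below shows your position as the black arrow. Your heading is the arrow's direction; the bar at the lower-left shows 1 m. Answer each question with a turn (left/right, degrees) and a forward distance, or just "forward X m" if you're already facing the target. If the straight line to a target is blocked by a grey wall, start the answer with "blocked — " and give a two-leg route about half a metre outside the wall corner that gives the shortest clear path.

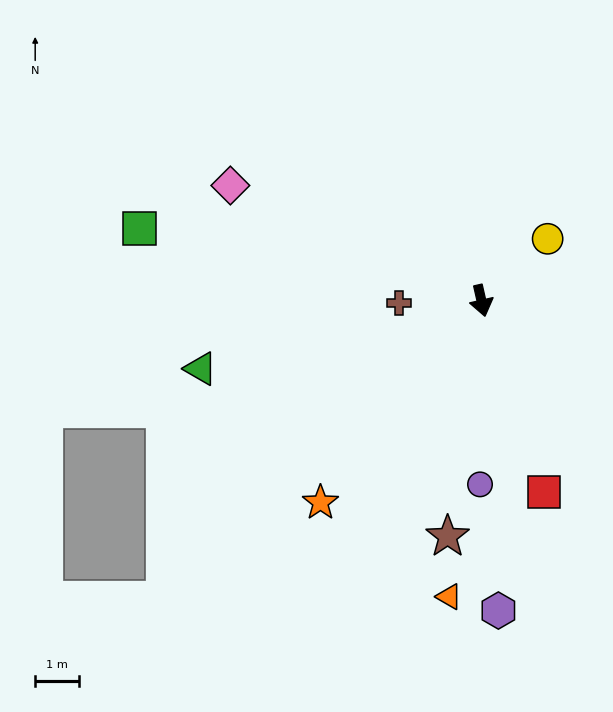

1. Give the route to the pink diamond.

turn right 127°, forward 6.3 m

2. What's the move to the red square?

turn left 5°, forward 4.6 m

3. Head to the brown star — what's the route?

turn right 21°, forward 5.5 m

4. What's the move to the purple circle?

turn right 13°, forward 4.2 m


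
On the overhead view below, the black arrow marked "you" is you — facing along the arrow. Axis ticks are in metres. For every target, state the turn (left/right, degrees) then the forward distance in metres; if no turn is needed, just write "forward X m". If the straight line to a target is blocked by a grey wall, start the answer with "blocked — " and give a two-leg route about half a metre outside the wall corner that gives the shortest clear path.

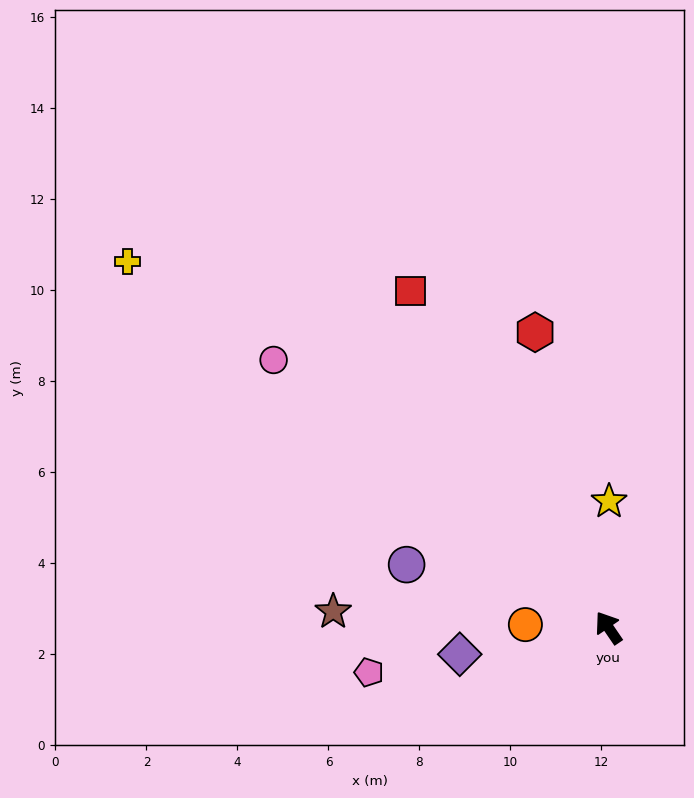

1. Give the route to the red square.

turn right 4°, forward 8.6 m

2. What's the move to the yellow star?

turn right 35°, forward 2.8 m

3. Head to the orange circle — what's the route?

turn left 54°, forward 1.8 m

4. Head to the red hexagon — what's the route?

turn right 20°, forward 6.7 m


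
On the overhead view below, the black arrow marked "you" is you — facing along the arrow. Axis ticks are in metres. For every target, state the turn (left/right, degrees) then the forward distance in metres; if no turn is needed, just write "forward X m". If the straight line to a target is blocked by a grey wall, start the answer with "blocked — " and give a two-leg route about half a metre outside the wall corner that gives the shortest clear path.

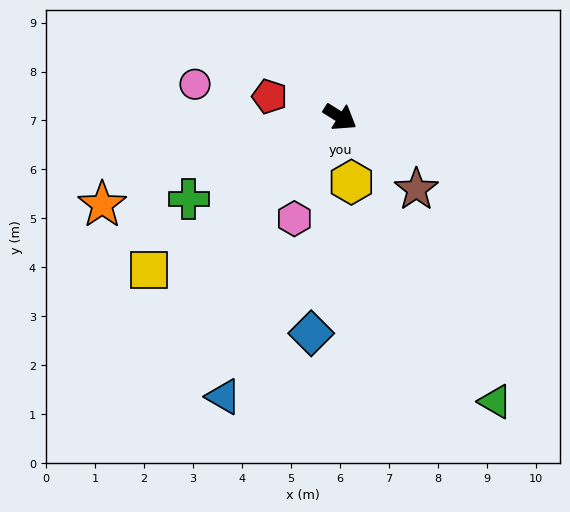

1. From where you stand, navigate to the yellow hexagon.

turn right 48°, forward 1.3 m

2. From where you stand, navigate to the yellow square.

turn right 109°, forward 5.0 m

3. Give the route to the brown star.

turn right 11°, forward 2.1 m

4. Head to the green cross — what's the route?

turn right 120°, forward 3.5 m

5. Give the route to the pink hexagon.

turn right 82°, forward 2.3 m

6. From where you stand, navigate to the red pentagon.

turn right 164°, forward 1.5 m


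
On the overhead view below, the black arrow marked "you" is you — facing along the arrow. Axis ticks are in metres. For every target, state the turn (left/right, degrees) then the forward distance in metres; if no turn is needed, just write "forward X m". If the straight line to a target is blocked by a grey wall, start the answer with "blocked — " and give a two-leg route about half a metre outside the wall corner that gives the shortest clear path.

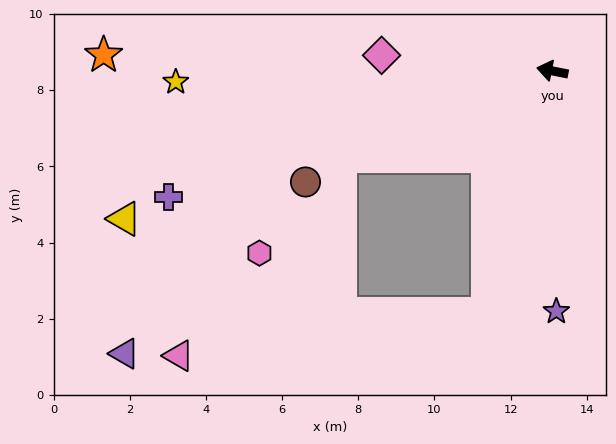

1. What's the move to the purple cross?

turn left 29°, forward 10.6 m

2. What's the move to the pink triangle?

blocked — turn left 86°, forward 6.6 m, then turn right 67°, forward 8.2 m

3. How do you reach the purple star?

turn left 102°, forward 6.3 m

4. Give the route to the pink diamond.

turn left 6°, forward 4.5 m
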